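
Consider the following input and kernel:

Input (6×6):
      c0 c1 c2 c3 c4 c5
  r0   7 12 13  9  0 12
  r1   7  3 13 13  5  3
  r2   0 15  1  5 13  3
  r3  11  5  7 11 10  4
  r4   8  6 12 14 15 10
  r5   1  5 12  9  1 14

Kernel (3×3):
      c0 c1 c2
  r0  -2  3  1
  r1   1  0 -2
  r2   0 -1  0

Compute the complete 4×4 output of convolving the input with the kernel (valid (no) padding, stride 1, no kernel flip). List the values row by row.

Output[0,0]: The receptive field on the input at this output position is [7 12 13 / 7 3 13 / 0 15 1]. Elementwise product with the kernel and sum: 7·-2 + 12·3 + 13·1 + 7·1 + 13·-2 + 15·-1.
Output[0,1]: The receptive field on the input at this output position is [12 13 9 / 3 13 13 / 15 1 5]. Elementwise product with the kernel and sum: 12·-2 + 13·3 + 9·1 + 3·1 + 13·-2 + 1·-1.

1 0 -1 -12
1 44 -18 -19
37 -51 -1 20
-21 -12 2 5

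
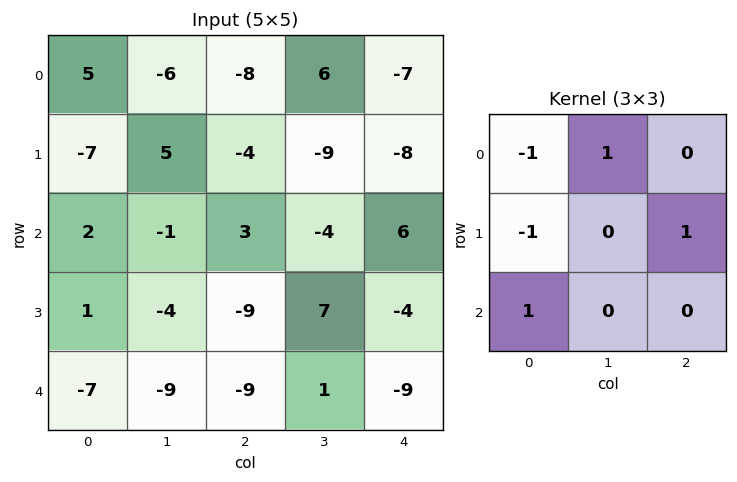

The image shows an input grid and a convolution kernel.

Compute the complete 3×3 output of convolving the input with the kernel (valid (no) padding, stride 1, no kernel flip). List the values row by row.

Output[0,0]: The receptive field on the input at this output position is [5 -6 -8 / -7 5 -4 / 2 -1 3]. Elementwise product with the kernel and sum: 5·-1 + -6·1 + -7·-1 + -4·1 + 2·1.

-6 -17 13
14 -16 -11
-20 6 -11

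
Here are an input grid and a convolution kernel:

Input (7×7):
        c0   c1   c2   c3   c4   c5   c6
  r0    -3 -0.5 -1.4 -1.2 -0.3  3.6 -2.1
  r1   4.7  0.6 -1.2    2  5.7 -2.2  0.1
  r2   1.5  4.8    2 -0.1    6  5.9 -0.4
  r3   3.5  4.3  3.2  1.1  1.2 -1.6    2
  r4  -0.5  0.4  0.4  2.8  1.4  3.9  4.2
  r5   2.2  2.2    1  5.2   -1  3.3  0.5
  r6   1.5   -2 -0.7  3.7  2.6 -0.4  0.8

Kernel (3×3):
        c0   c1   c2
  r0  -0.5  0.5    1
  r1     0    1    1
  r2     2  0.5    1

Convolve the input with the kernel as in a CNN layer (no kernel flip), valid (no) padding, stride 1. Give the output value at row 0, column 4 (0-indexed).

The receptive field on the input at this output position is [-0.3 3.6 -2.1 / 5.7 -2.2 0.1 / 6 5.9 -0.4]. Elementwise product with the kernel and sum: -0.3·-0.5 + 3.6·0.5 + -2.1·1 + -2.2·1 + 0.1·1 + 6·2 + 5.9·0.5 + -0.4·1.

12.3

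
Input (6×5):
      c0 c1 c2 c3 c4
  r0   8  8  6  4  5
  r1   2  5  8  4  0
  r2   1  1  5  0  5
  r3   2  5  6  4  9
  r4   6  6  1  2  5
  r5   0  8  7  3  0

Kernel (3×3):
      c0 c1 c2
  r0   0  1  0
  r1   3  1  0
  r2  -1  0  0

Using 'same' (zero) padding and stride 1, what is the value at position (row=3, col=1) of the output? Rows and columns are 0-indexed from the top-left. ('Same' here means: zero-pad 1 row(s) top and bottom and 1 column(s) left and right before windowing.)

6

The receptive field on the zero-padded input at this output position is [1 1 5 / 2 5 6 / 6 6 1]. Elementwise product with the kernel and sum: 1·1 + 2·3 + 5·1 + 6·-1.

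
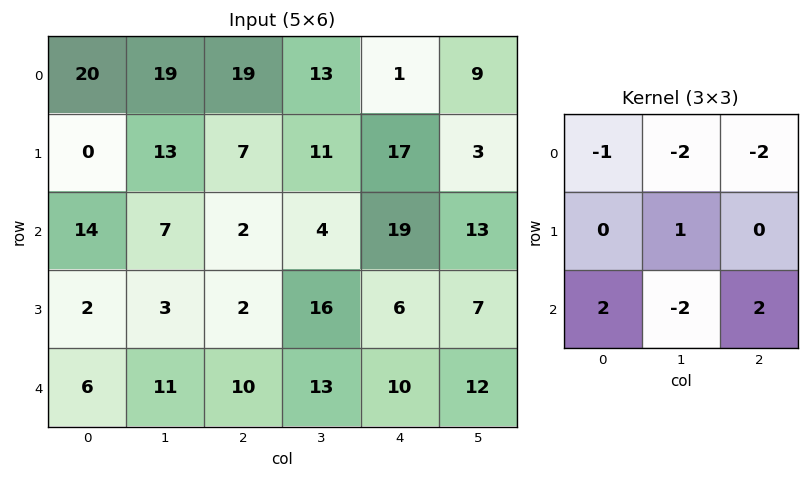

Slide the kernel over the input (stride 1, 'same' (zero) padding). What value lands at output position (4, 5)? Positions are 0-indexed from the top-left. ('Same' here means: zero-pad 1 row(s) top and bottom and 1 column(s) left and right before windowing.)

The receptive field on the zero-padded input at this output position is [6 7 0 / 10 12 0 / 0 0 0]. Elementwise product with the kernel and sum: 6·-1 + 7·-2 + 0·-2 + 12·1 + 0·2 + 0·-2 + 0·2.

-8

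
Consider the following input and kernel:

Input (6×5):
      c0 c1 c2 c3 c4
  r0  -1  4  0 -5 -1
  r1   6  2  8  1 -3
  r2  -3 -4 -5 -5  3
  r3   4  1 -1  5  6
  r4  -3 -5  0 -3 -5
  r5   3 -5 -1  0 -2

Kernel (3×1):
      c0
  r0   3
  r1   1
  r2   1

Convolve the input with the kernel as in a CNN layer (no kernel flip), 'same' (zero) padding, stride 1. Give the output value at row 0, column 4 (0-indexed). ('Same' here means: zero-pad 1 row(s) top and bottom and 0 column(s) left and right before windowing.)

-4

The receptive field on the zero-padded input at this output position is [0 / -1 / -3]. Elementwise product with the kernel and sum: 0·3 + -1·1 + -3·1.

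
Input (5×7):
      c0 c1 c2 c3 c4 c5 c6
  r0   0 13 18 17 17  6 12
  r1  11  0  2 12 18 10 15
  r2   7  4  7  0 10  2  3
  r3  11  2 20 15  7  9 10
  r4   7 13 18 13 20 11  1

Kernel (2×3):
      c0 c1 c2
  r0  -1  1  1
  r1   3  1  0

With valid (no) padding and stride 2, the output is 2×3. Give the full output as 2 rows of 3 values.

Output[0,0]: The receptive field on the input at this output position is [0 13 18 / 11 0 2]. Elementwise product with the kernel and sum: 0·-1 + 13·1 + 18·1 + 11·3 + 0·1.
Output[0,1]: The receptive field on the input at this output position is [18 17 17 / 2 12 18]. Elementwise product with the kernel and sum: 18·-1 + 17·1 + 17·1 + 2·3 + 12·1.

64 34 65
39 78 25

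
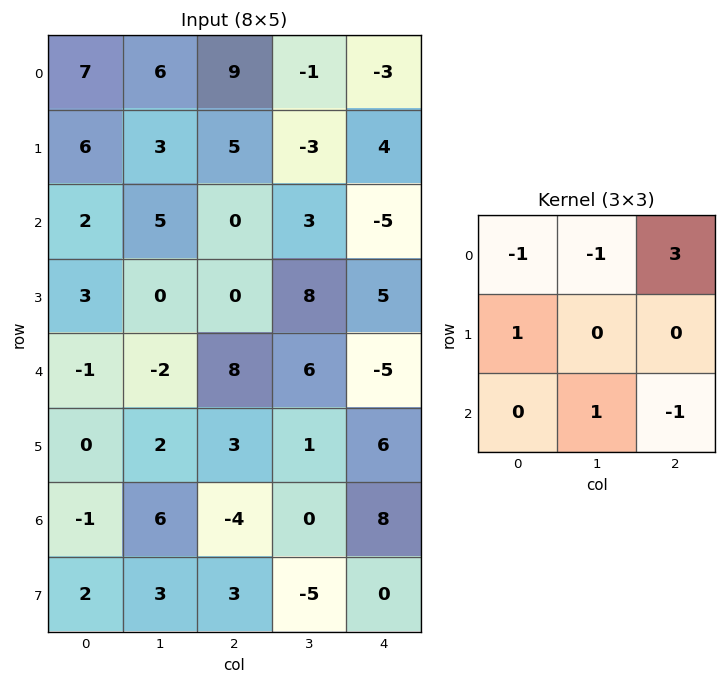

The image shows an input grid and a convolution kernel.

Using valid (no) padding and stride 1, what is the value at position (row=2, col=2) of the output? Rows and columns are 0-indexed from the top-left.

The receptive field on the input at this output position is [0 3 -5 / 0 8 5 / 8 6 -5]. Elementwise product with the kernel and sum: 0·-1 + 3·-1 + -5·3 + 0·1 + 6·1 + -5·-1.

-7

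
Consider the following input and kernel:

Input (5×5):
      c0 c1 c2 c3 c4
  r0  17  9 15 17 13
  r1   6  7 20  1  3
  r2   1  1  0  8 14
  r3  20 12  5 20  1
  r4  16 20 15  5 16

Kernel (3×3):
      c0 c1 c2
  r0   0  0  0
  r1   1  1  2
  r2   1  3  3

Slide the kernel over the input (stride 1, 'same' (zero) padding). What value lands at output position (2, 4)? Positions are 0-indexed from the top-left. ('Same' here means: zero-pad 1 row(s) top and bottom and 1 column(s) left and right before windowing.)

45

The receptive field on the zero-padded input at this output position is [1 3 0 / 8 14 0 / 20 1 0]. Elementwise product with the kernel and sum: 8·1 + 14·1 + 0·2 + 20·1 + 1·3 + 0·3.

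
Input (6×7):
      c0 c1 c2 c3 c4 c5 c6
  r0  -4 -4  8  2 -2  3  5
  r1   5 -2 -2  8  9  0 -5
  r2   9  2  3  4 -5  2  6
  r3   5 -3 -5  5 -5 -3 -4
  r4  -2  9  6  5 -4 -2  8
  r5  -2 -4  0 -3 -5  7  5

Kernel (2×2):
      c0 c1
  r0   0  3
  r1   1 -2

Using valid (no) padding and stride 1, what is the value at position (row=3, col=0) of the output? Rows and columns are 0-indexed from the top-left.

The receptive field on the input at this output position is [5 -3 / -2 9]. Elementwise product with the kernel and sum: -3·3 + -2·1 + 9·-2.

-29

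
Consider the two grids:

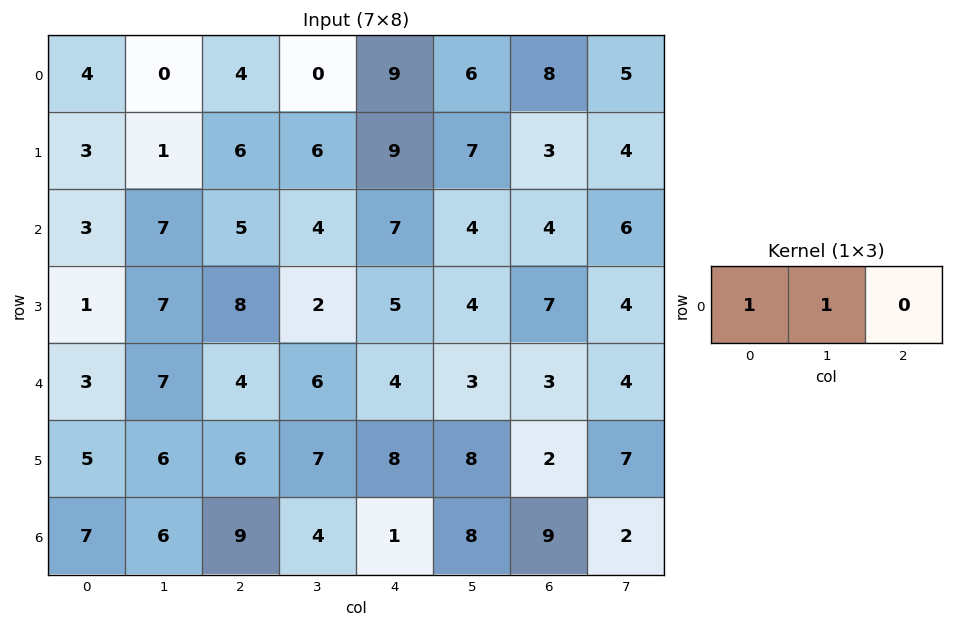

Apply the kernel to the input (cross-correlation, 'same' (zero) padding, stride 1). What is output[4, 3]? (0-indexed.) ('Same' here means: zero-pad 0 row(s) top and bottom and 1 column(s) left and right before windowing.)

The receptive field on the zero-padded input at this output position is [4 6 4]. Elementwise product with the kernel and sum: 4·1 + 6·1.

10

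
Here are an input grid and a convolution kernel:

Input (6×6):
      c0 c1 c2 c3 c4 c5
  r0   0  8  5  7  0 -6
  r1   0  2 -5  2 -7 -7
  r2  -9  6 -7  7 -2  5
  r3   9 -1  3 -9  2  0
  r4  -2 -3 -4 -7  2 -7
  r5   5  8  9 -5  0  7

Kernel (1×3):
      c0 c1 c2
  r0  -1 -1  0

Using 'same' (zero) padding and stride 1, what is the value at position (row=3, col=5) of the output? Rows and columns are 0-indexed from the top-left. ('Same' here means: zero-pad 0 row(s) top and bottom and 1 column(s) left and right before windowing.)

-2

The receptive field on the zero-padded input at this output position is [2 0 0]. Elementwise product with the kernel and sum: 2·-1 + 0·-1.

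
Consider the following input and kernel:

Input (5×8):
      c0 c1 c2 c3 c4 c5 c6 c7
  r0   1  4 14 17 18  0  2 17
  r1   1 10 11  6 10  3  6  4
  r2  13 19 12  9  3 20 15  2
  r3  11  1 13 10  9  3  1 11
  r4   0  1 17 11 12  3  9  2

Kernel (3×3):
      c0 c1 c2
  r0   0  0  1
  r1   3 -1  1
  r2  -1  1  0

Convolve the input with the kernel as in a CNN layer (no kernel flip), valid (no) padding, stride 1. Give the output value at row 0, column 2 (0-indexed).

52

The receptive field on the input at this output position is [14 17 18 / 11 6 10 / 12 9 3]. Elementwise product with the kernel and sum: 18·1 + 11·3 + 6·-1 + 10·1 + 12·-1 + 9·1.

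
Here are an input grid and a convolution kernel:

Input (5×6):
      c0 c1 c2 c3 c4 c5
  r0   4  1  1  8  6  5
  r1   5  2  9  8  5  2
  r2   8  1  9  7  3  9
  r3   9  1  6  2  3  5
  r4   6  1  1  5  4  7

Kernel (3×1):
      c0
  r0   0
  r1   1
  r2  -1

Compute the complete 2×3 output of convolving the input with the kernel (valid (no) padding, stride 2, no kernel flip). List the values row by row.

-3 0 2
3 5 -1

Output[0,0]: The receptive field on the input at this output position is [4 / 5 / 8]. Elementwise product with the kernel and sum: 5·1 + 8·-1.
Output[0,1]: The receptive field on the input at this output position is [1 / 9 / 9]. Elementwise product with the kernel and sum: 9·1 + 9·-1.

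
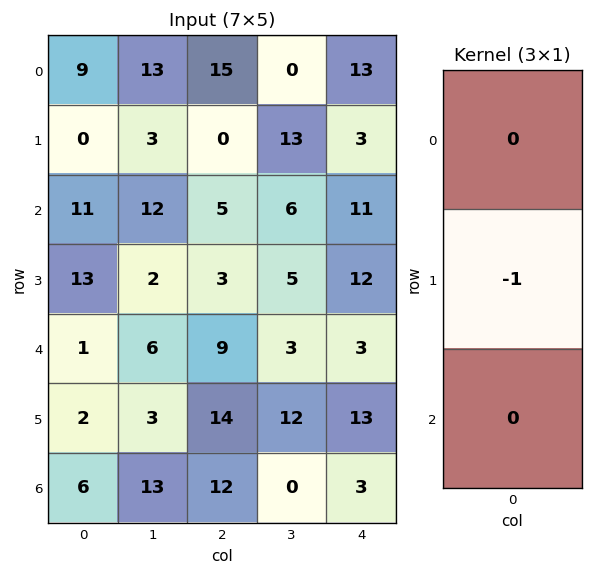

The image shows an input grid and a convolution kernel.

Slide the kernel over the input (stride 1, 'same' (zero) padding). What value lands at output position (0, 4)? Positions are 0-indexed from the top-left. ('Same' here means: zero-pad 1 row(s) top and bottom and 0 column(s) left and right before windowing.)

-13

The receptive field on the zero-padded input at this output position is [0 / 13 / 3]. Elementwise product with the kernel and sum: 13·-1.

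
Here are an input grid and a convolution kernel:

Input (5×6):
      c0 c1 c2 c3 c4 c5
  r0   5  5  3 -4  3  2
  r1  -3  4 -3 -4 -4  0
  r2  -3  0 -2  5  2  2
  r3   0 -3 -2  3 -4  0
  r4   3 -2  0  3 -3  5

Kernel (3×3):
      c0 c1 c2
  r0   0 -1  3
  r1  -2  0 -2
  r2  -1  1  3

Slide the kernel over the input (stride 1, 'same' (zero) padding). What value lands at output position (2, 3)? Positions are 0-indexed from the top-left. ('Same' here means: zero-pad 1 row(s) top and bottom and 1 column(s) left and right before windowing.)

The receptive field on the zero-padded input at this output position is [-3 -4 -4 / -2 5 2 / -2 3 -4]. Elementwise product with the kernel and sum: -4·-1 + -4·3 + -2·-2 + 2·-2 + -2·-1 + 3·1 + -4·3.

-15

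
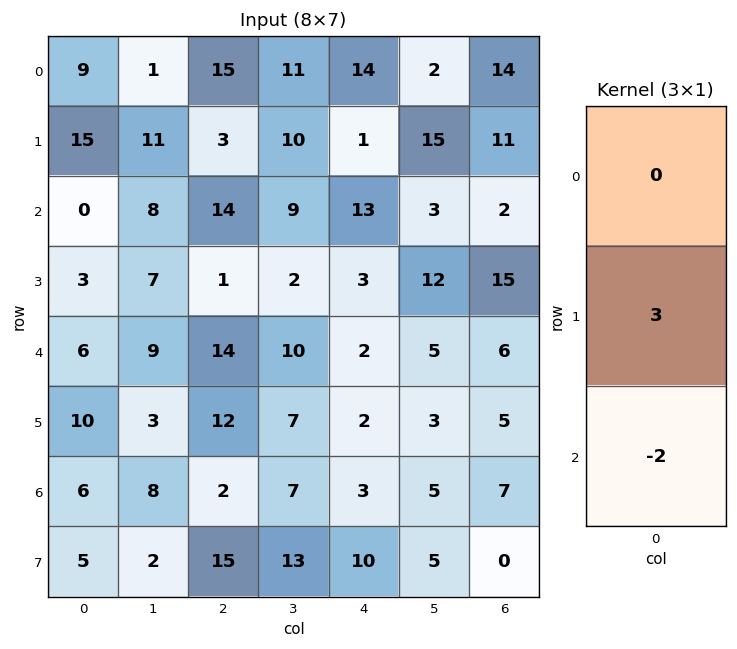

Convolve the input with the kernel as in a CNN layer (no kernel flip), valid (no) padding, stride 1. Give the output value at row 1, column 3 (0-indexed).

23

The receptive field on the input at this output position is [10 / 9 / 2]. Elementwise product with the kernel and sum: 9·3 + 2·-2.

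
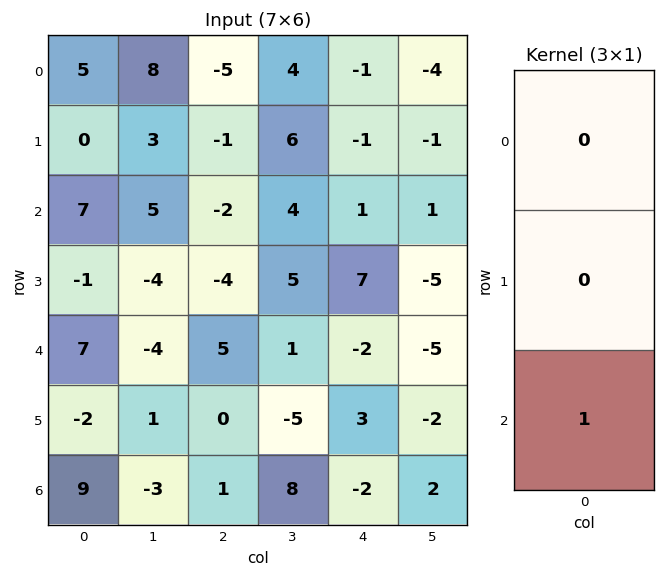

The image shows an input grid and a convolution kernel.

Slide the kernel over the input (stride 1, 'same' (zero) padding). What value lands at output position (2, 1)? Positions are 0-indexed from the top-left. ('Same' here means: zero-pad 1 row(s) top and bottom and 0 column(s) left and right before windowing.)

-4

The receptive field on the zero-padded input at this output position is [3 / 5 / -4]. Elementwise product with the kernel and sum: -4·1.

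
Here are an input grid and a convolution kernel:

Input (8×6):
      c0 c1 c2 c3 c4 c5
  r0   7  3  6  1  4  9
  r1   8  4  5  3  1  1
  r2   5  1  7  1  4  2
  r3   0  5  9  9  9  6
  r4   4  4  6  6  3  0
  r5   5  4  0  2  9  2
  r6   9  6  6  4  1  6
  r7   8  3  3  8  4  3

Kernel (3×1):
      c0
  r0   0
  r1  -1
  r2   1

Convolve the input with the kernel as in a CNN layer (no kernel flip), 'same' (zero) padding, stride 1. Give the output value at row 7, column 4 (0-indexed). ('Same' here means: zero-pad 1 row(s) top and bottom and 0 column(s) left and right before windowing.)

-4

The receptive field on the zero-padded input at this output position is [1 / 4 / 0]. Elementwise product with the kernel and sum: 4·-1 + 0·1.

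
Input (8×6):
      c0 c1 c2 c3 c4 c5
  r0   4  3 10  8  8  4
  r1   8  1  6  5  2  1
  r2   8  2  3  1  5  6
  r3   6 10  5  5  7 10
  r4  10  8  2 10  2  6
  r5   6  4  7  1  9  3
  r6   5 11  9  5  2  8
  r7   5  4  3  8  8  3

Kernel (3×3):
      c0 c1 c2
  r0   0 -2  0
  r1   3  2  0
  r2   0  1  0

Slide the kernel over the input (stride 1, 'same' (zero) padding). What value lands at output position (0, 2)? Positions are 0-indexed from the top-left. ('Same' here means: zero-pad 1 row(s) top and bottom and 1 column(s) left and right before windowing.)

The receptive field on the zero-padded input at this output position is [0 0 0 / 3 10 8 / 1 6 5]. Elementwise product with the kernel and sum: 0·-2 + 3·3 + 10·2 + 6·1.

35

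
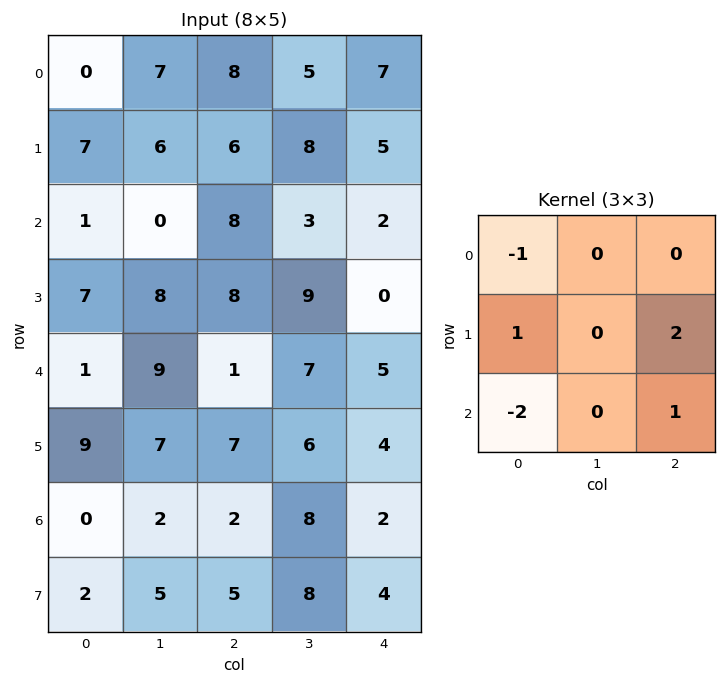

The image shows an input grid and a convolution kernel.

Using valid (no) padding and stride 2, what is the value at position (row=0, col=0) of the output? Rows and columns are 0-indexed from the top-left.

The receptive field on the input at this output position is [0 7 8 / 7 6 6 / 1 0 8]. Elementwise product with the kernel and sum: 0·-1 + 7·1 + 6·2 + 1·-2 + 8·1.

25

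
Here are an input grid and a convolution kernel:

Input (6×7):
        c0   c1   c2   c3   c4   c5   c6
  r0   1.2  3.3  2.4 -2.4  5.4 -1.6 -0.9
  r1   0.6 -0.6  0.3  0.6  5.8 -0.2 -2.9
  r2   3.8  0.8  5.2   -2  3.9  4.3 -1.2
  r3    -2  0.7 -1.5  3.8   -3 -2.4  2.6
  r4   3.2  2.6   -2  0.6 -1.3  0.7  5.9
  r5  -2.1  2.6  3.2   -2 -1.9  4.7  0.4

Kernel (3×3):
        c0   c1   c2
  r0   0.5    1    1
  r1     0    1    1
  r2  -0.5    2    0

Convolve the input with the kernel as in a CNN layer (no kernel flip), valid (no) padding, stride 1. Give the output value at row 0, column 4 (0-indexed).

3.75

The receptive field on the input at this output position is [5.4 -1.6 -0.9 / 5.8 -0.2 -2.9 / 3.9 4.3 -1.2]. Elementwise product with the kernel and sum: 5.4·0.5 + -1.6·1 + -0.9·1 + -0.2·1 + -2.9·1 + 3.9·-0.5 + 4.3·2.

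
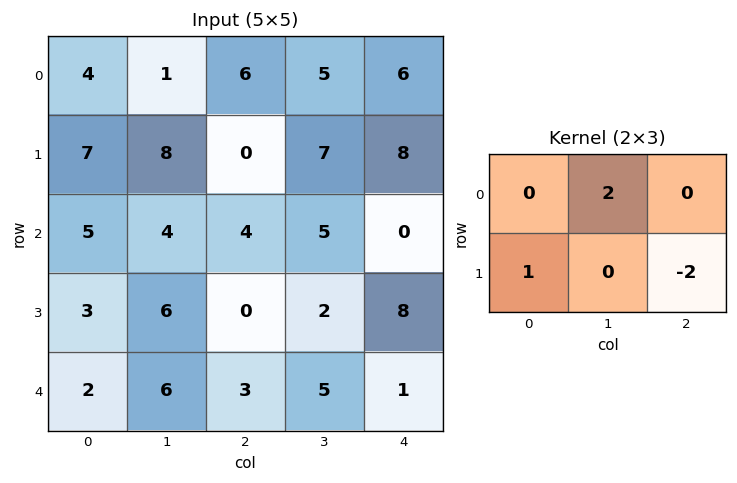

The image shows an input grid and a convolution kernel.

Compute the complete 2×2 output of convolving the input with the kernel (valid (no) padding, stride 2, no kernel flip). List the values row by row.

9 -6
11 -6

Output[0,0]: The receptive field on the input at this output position is [4 1 6 / 7 8 0]. Elementwise product with the kernel and sum: 1·2 + 7·1 + 0·-2.
Output[0,1]: The receptive field on the input at this output position is [6 5 6 / 0 7 8]. Elementwise product with the kernel and sum: 5·2 + 0·1 + 8·-2.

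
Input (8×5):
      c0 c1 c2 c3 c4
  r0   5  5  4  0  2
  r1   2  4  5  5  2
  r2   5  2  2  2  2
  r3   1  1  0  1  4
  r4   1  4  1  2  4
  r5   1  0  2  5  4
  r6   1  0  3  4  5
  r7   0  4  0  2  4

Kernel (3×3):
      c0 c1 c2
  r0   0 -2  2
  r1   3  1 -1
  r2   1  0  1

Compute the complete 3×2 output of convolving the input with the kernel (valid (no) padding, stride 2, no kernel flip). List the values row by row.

Output[0,0]: The receptive field on the input at this output position is [5 5 4 / 2 4 5 / 5 2 2]. Elementwise product with the kernel and sum: 5·-2 + 4·2 + 2·3 + 4·1 + 5·-1 + 5·1 + 2·1.
Output[0,1]: The receptive field on the input at this output position is [4 0 2 / 5 5 2 / 2 2 2]. Elementwise product with the kernel and sum: 0·-2 + 2·2 + 5·3 + 5·1 + 2·-1 + 2·1 + 2·1.

10 26
6 2
-1 19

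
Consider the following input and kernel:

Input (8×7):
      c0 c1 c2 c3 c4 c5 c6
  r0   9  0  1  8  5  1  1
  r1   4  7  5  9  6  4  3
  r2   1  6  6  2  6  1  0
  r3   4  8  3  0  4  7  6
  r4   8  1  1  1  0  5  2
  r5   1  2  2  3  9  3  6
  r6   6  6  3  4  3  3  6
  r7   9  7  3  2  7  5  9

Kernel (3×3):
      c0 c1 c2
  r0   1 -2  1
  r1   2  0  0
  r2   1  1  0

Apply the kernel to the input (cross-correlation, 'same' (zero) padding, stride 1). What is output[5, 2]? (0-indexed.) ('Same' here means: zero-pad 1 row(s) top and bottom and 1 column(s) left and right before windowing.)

13

The receptive field on the zero-padded input at this output position is [1 1 1 / 2 2 3 / 6 3 4]. Elementwise product with the kernel and sum: 1·1 + 1·-2 + 1·1 + 2·2 + 6·1 + 3·1.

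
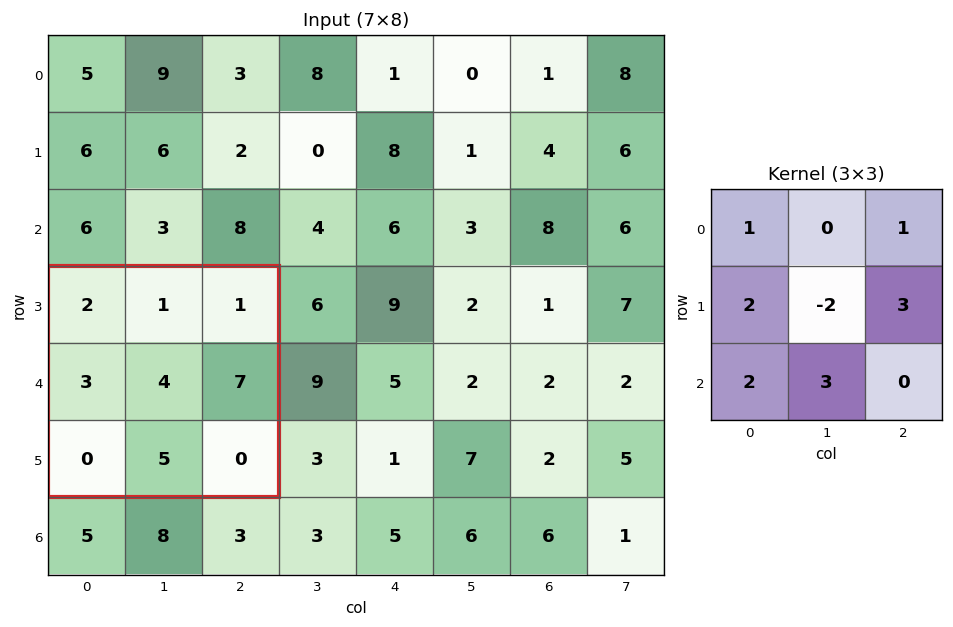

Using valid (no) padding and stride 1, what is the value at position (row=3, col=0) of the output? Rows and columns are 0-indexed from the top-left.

The receptive field on the input at this output position is [2 1 1 / 3 4 7 / 0 5 0]. Elementwise product with the kernel and sum: 2·1 + 1·1 + 3·2 + 4·-2 + 7·3 + 0·2 + 5·3.

37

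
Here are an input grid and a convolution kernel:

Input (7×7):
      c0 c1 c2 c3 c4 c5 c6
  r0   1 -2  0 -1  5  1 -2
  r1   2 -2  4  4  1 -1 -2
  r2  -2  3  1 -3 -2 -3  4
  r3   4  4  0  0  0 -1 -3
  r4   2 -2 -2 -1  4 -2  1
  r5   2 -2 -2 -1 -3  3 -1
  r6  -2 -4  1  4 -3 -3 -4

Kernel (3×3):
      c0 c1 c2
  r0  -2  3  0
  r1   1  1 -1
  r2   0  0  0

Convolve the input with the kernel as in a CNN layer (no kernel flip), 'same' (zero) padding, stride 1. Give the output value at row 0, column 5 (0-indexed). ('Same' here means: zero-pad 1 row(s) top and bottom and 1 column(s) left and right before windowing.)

8

The receptive field on the zero-padded input at this output position is [0 0 0 / 5 1 -2 / 1 -1 -2]. Elementwise product with the kernel and sum: 0·-2 + 0·3 + 5·1 + 1·1 + -2·-1.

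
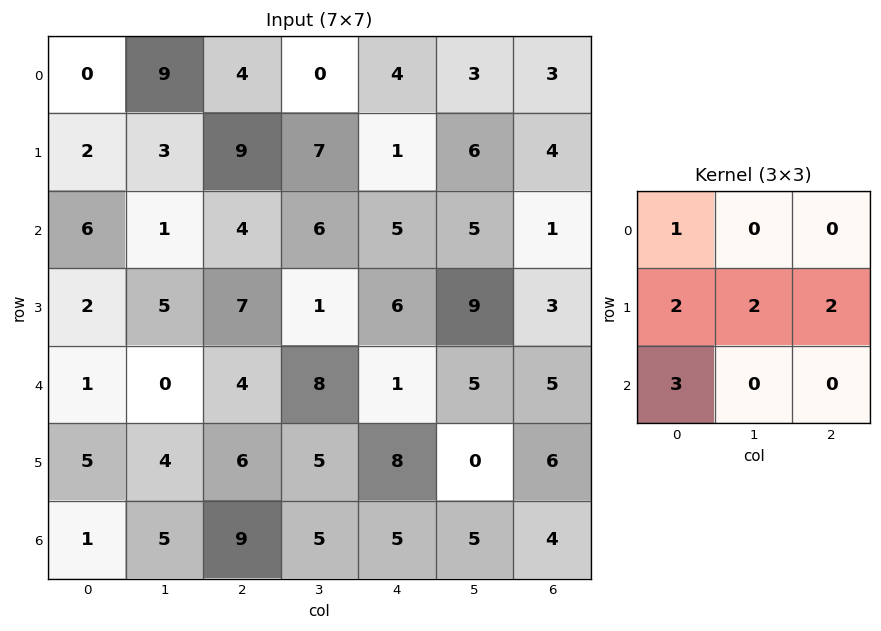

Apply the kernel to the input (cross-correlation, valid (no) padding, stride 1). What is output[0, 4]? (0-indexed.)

The receptive field on the input at this output position is [4 3 3 / 1 6 4 / 5 5 1]. Elementwise product with the kernel and sum: 4·1 + 1·2 + 6·2 + 4·2 + 5·3.

41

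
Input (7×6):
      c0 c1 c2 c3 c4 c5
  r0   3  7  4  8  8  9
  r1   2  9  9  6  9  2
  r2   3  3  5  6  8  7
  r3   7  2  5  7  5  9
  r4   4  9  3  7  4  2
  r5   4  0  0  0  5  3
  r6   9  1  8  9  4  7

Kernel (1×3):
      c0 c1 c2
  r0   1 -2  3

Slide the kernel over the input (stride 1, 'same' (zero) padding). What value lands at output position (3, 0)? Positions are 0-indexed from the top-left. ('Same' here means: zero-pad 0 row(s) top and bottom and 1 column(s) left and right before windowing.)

The receptive field on the zero-padded input at this output position is [0 7 2]. Elementwise product with the kernel and sum: 0·1 + 7·-2 + 2·3.

-8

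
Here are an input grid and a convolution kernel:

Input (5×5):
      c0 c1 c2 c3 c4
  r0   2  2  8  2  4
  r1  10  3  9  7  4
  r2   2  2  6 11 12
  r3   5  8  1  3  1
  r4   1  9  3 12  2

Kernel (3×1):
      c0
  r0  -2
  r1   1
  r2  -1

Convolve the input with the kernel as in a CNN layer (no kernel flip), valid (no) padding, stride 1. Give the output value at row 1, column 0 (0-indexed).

-23

The receptive field on the input at this output position is [10 / 2 / 5]. Elementwise product with the kernel and sum: 10·-2 + 2·1 + 5·-1.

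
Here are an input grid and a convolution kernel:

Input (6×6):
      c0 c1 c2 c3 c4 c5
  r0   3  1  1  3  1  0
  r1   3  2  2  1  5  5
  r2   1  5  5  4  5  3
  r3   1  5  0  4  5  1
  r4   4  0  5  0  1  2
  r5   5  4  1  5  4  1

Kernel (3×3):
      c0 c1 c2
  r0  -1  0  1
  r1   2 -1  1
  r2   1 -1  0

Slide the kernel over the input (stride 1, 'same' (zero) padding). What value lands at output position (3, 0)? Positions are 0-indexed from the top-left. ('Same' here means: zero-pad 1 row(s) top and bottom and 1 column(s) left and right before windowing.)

5

The receptive field on the zero-padded input at this output position is [0 1 5 / 0 1 5 / 0 4 0]. Elementwise product with the kernel and sum: 0·-1 + 5·1 + 0·2 + 1·-1 + 5·1 + 0·1 + 4·-1.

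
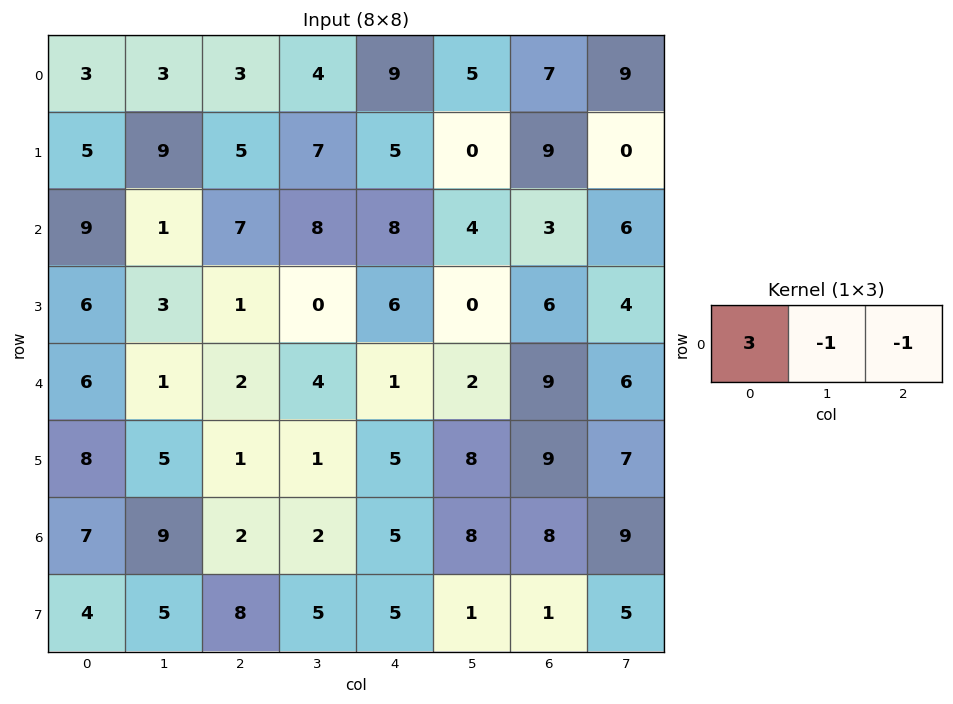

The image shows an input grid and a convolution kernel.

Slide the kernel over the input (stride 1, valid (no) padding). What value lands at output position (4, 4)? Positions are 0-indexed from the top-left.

The receptive field on the input at this output position is [1 2 9]. Elementwise product with the kernel and sum: 1·3 + 2·-1 + 9·-1.

-8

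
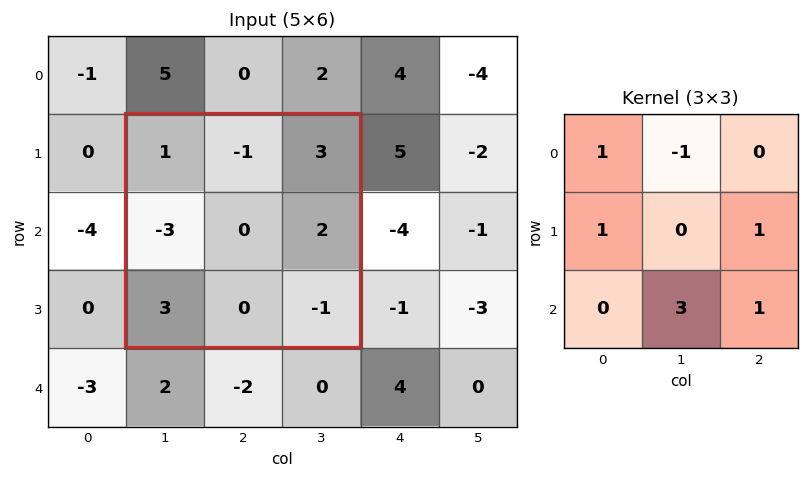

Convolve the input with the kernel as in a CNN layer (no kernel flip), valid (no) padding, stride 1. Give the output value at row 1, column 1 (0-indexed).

0

The receptive field on the input at this output position is [1 -1 3 / -3 0 2 / 3 0 -1]. Elementwise product with the kernel and sum: 1·1 + -1·-1 + -3·1 + 2·1 + 0·3 + -1·1.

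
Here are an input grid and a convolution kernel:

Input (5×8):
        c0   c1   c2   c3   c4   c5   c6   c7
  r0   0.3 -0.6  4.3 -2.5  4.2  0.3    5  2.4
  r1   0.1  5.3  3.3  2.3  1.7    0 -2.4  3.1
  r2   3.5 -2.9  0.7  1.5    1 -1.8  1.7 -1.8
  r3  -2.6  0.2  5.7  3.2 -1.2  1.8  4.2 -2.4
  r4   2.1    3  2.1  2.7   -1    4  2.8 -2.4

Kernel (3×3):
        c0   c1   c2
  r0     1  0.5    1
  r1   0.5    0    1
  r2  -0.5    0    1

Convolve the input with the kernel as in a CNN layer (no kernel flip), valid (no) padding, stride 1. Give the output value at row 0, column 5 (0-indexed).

7.4

The receptive field on the input at this output position is [0.3 5 2.4 / 0 -2.4 3.1 / -1.8 1.7 -1.8]. Elementwise product with the kernel and sum: 0.3·1 + 5·0.5 + 2.4·1 + 0·0.5 + 3.1·1 + -1.8·-0.5 + -1.8·1.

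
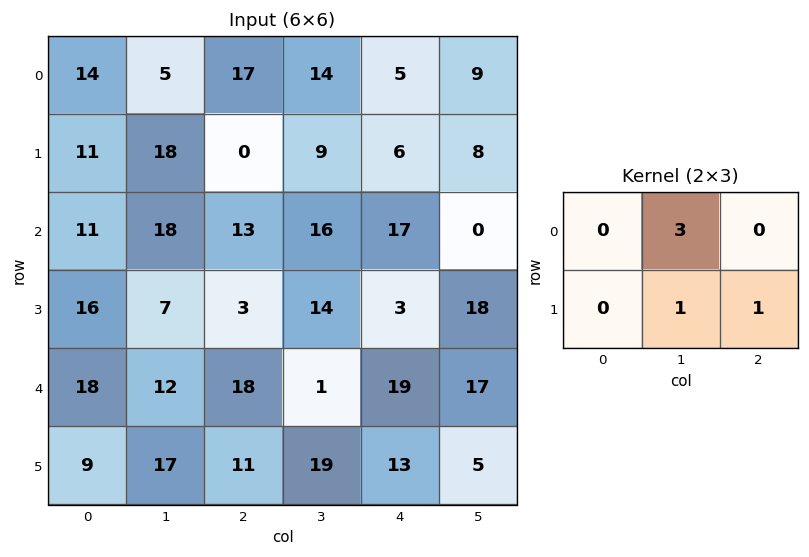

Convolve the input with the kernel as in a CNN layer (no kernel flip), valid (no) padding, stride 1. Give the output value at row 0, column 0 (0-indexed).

The receptive field on the input at this output position is [14 5 17 / 11 18 0]. Elementwise product with the kernel and sum: 5·3 + 18·1 + 0·1.

33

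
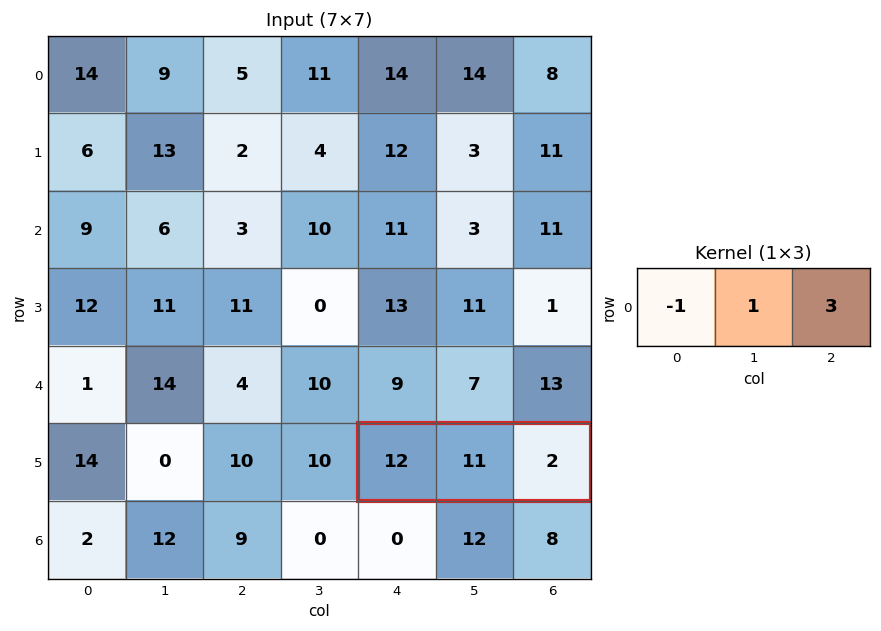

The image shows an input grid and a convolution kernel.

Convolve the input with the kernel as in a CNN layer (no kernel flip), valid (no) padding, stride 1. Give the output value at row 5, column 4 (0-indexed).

5

The receptive field on the input at this output position is [12 11 2]. Elementwise product with the kernel and sum: 12·-1 + 11·1 + 2·3.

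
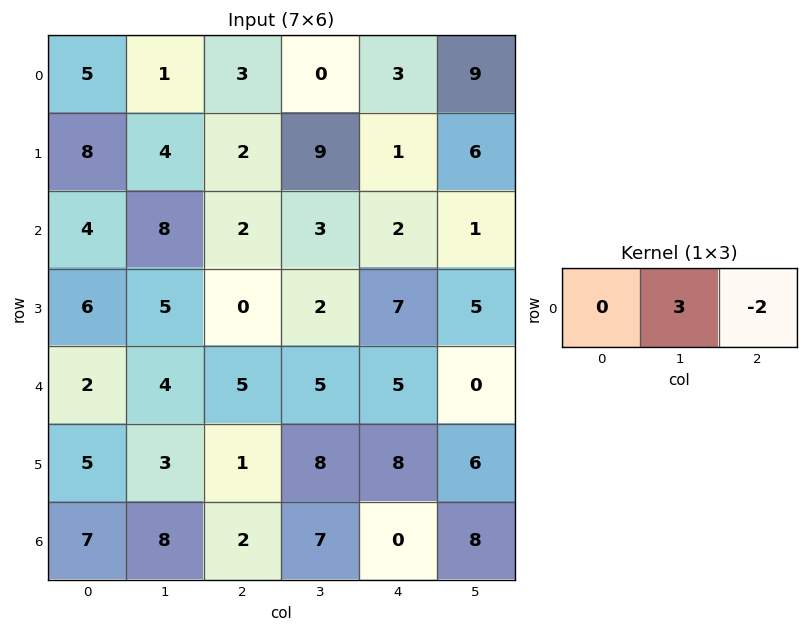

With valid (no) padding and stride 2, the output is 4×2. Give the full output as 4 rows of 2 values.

-3 -6
20 5
2 5
20 21

Output[0,0]: The receptive field on the input at this output position is [5 1 3]. Elementwise product with the kernel and sum: 1·3 + 3·-2.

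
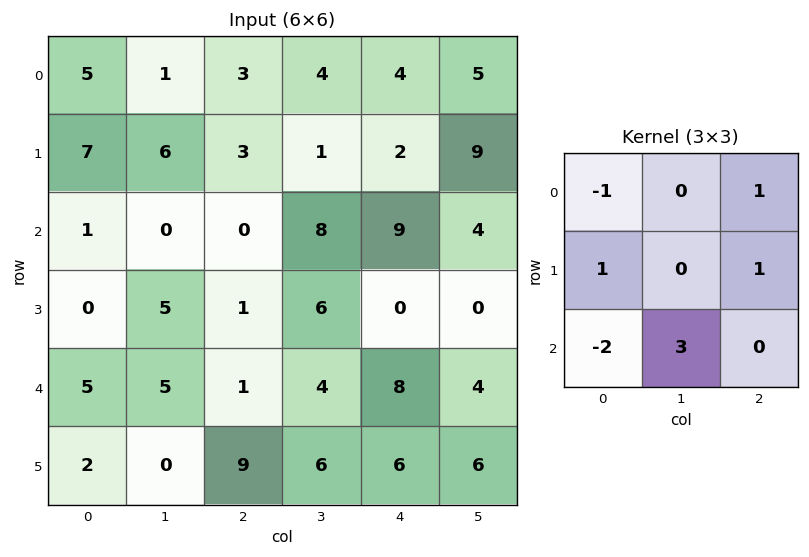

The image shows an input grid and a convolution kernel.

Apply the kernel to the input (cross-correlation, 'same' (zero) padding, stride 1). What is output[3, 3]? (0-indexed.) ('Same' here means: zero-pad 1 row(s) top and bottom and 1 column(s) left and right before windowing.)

20

The receptive field on the zero-padded input at this output position is [0 8 9 / 1 6 0 / 1 4 8]. Elementwise product with the kernel and sum: 0·-1 + 9·1 + 1·1 + 0·1 + 1·-2 + 4·3.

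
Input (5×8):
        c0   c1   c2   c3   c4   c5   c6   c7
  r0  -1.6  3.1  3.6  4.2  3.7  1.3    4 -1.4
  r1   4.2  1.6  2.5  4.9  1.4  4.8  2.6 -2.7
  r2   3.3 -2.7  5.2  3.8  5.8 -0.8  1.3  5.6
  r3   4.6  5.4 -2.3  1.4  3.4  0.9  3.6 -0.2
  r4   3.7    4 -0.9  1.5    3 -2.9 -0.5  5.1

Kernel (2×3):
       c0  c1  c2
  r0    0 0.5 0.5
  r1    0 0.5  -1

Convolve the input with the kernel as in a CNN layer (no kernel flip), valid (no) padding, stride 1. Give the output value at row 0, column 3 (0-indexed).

-1.6

The receptive field on the input at this output position is [4.2 3.7 1.3 / 4.9 1.4 4.8]. Elementwise product with the kernel and sum: 3.7·0.5 + 1.3·0.5 + 1.4·0.5 + 4.8·-1.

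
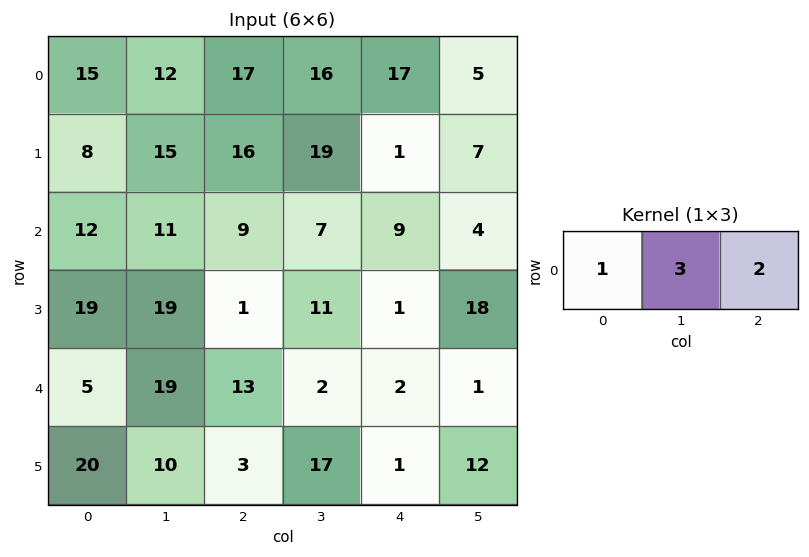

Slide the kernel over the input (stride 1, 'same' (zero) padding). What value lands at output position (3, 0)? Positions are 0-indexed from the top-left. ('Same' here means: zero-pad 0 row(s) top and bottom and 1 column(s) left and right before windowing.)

95

The receptive field on the zero-padded input at this output position is [0 19 19]. Elementwise product with the kernel and sum: 0·1 + 19·3 + 19·2.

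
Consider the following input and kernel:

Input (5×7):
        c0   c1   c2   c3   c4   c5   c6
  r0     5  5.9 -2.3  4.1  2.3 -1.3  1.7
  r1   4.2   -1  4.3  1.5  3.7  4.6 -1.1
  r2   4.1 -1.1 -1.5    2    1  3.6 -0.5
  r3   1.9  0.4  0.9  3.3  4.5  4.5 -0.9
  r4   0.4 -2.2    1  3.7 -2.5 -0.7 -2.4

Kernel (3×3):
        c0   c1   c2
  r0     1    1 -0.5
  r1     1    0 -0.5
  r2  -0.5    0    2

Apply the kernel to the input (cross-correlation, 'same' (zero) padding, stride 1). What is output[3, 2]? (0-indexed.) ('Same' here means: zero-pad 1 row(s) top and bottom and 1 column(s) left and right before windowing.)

The receptive field on the zero-padded input at this output position is [-1.1 -1.5 2 / 0.4 0.9 3.3 / -2.2 1 3.7]. Elementwise product with the kernel and sum: -1.1·1 + -1.5·1 + 2·-0.5 + 0.4·1 + 3.3·-0.5 + -2.2·-0.5 + 3.7·2.

3.65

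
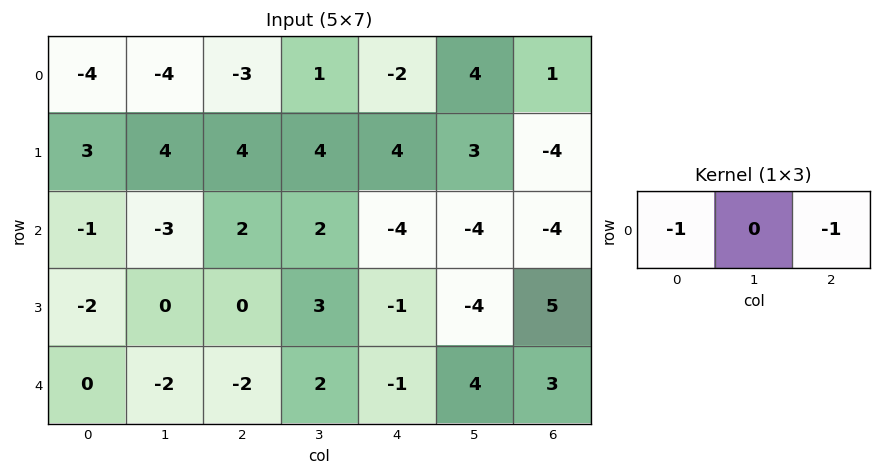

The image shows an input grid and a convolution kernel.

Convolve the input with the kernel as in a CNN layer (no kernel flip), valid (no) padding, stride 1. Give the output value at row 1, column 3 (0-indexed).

The receptive field on the input at this output position is [4 4 3]. Elementwise product with the kernel and sum: 4·-1 + 3·-1.

-7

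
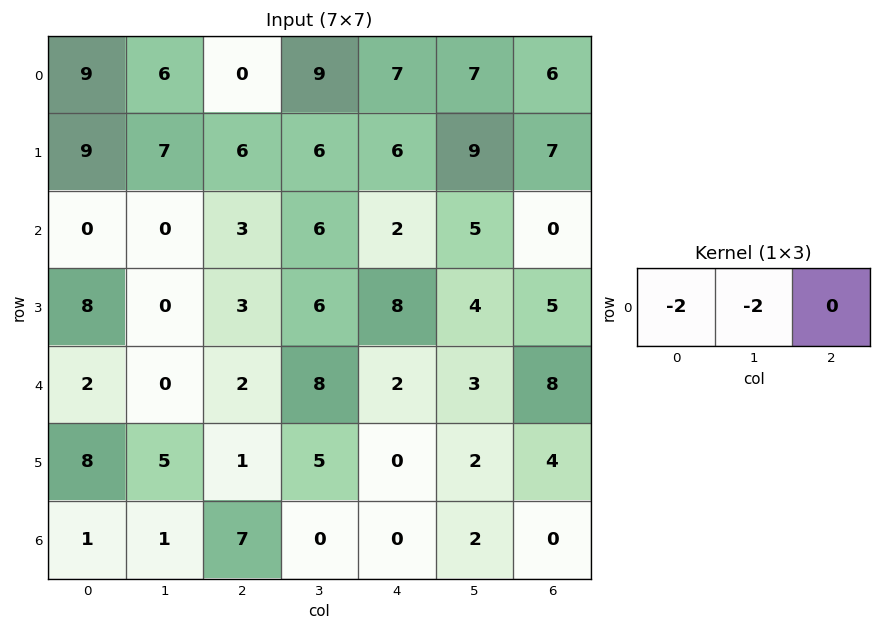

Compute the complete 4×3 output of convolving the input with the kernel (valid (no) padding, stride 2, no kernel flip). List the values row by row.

Output[0,0]: The receptive field on the input at this output position is [9 6 0]. Elementwise product with the kernel and sum: 9·-2 + 6·-2.

-30 -18 -28
0 -18 -14
-4 -20 -10
-4 -14 -4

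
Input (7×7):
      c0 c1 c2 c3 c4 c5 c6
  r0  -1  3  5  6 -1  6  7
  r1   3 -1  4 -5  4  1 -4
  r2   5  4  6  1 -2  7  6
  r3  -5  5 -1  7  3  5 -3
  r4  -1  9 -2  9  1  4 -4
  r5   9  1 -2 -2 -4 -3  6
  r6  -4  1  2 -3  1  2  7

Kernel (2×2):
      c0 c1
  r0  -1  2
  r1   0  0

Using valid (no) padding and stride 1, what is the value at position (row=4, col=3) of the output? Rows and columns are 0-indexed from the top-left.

The receptive field on the input at this output position is [9 1 / -2 -4]. Elementwise product with the kernel and sum: 9·-1 + 1·2.

-7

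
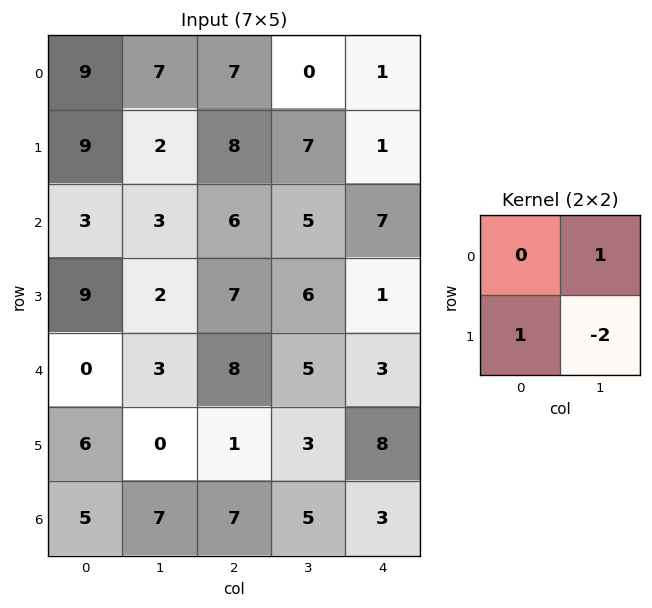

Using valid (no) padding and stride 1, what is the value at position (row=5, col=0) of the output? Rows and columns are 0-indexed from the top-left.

-9

The receptive field on the input at this output position is [6 0 / 5 7]. Elementwise product with the kernel and sum: 0·1 + 5·1 + 7·-2.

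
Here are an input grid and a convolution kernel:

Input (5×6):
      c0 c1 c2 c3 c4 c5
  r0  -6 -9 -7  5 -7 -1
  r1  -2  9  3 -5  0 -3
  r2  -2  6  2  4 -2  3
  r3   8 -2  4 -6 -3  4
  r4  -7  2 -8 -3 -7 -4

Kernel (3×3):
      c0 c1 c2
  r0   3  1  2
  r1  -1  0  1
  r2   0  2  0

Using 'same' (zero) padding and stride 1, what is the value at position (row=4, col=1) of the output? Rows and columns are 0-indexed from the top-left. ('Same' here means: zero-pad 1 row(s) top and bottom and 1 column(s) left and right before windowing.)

29

The receptive field on the zero-padded input at this output position is [8 -2 4 / -7 2 -8 / 0 0 0]. Elementwise product with the kernel and sum: 8·3 + -2·1 + 4·2 + -7·-1 + -8·1 + 0·2.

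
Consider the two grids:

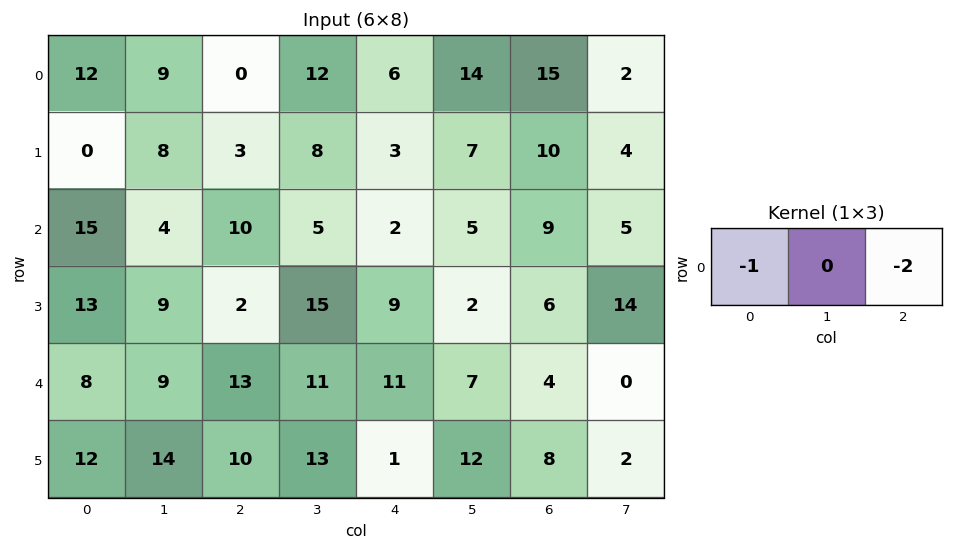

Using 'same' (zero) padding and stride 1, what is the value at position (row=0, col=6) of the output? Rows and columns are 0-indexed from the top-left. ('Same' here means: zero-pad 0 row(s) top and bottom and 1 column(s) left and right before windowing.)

-18

The receptive field on the zero-padded input at this output position is [14 15 2]. Elementwise product with the kernel and sum: 14·-1 + 2·-2.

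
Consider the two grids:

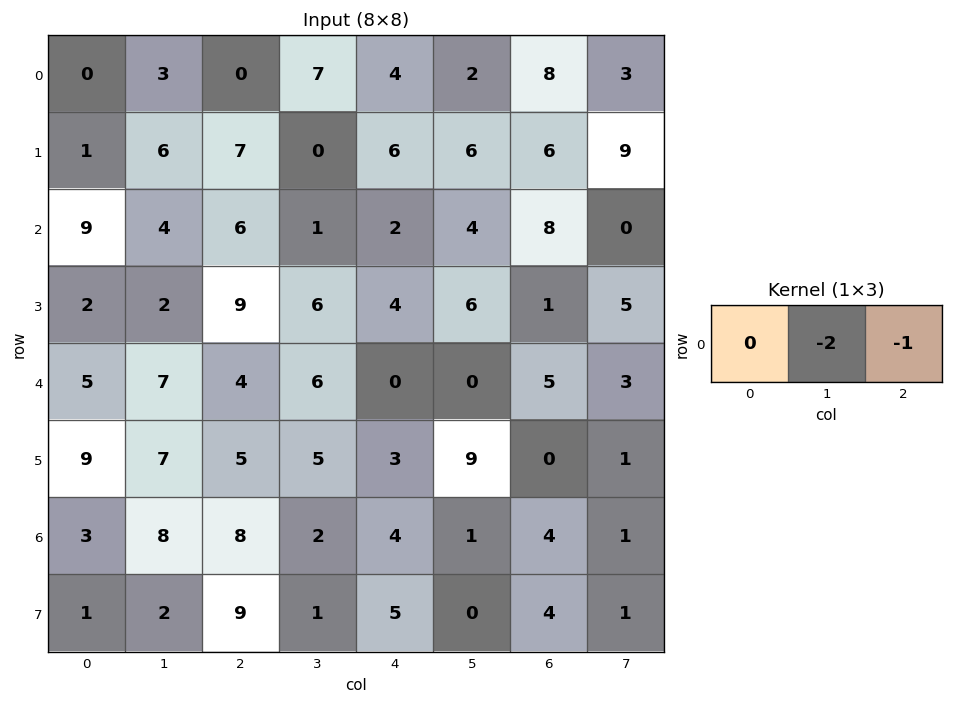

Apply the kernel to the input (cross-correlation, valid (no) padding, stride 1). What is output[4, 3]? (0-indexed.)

0

The receptive field on the input at this output position is [6 0 0]. Elementwise product with the kernel and sum: 0·-2 + 0·-1.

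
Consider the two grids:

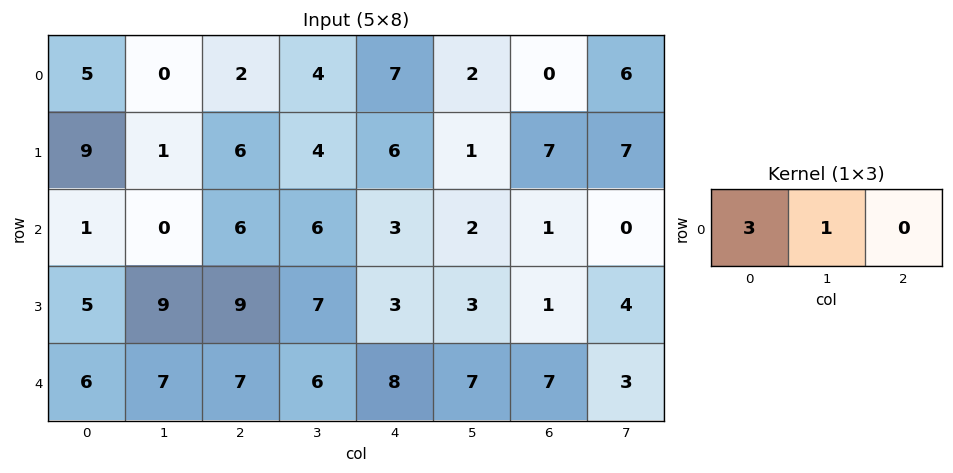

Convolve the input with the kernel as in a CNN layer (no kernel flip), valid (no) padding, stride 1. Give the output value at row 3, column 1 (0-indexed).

36

The receptive field on the input at this output position is [9 9 7]. Elementwise product with the kernel and sum: 9·3 + 9·1.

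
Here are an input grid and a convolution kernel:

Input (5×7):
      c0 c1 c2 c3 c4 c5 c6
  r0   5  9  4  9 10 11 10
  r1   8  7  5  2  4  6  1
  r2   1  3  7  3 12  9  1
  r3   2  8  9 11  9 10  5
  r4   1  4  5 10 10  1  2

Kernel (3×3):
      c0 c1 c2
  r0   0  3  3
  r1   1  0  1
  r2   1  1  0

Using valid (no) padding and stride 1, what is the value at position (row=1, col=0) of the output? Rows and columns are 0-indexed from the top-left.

The receptive field on the input at this output position is [8 7 5 / 1 3 7 / 2 8 9]. Elementwise product with the kernel and sum: 7·3 + 5·3 + 1·1 + 7·1 + 2·1 + 8·1.

54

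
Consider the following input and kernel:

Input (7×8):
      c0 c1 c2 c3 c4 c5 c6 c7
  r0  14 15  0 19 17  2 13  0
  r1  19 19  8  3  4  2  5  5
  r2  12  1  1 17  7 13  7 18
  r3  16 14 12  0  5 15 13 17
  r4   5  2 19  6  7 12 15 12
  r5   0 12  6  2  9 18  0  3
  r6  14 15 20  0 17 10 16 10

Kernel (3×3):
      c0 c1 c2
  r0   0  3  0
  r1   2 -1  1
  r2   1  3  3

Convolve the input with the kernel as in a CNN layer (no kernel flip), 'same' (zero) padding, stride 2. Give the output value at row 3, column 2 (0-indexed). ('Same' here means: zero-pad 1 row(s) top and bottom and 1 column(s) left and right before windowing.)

20

The receptive field on the zero-padded input at this output position is [2 9 18 / 0 17 10 / 0 0 0]. Elementwise product with the kernel and sum: 9·3 + 0·2 + 17·-1 + 10·1 + 0·1 + 0·3 + 0·3.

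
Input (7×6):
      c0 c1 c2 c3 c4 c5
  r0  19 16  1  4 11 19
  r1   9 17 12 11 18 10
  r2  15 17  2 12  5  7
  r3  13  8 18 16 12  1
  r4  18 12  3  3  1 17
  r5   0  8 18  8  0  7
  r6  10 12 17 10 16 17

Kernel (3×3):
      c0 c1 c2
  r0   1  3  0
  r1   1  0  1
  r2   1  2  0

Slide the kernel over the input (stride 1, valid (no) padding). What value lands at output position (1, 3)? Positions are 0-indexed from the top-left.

124

The receptive field on the input at this output position is [11 18 10 / 12 5 7 / 16 12 1]. Elementwise product with the kernel and sum: 11·1 + 18·3 + 12·1 + 7·1 + 16·1 + 12·2.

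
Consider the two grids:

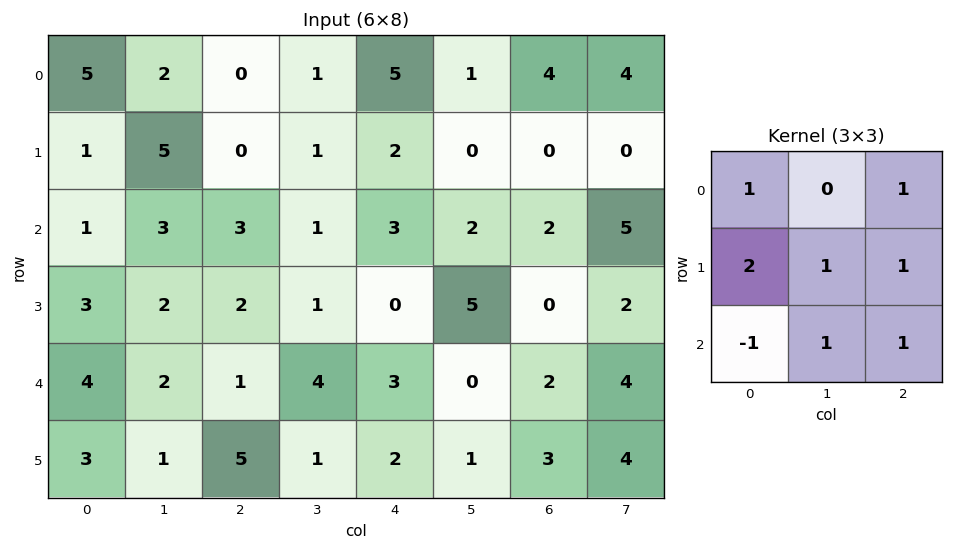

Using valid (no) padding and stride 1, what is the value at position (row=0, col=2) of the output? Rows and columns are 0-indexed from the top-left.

9

The receptive field on the input at this output position is [0 1 5 / 0 1 2 / 3 1 3]. Elementwise product with the kernel and sum: 0·1 + 5·1 + 0·2 + 1·1 + 2·1 + 3·-1 + 1·1 + 3·1.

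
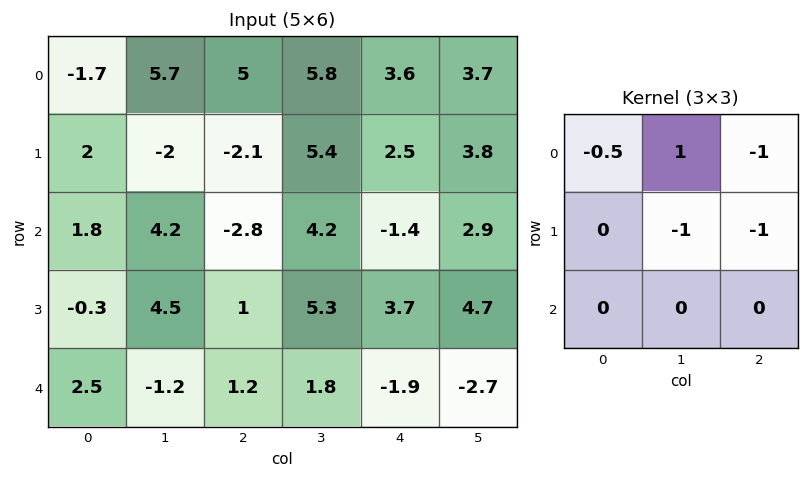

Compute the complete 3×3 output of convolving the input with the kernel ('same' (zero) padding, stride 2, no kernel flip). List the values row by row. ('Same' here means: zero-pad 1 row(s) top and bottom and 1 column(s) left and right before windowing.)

Output[0,0]: The receptive field on the zero-padded input at this output position is [0 0 0 / 0 -1.7 5.7 / 0 2 -2]. Elementwise product with the kernel and sum: 0·-0.5 + 0·1 + 0·-1 + -1.7·-1 + 5.7·-1.
Output[0,1]: The receptive field on the zero-padded input at this output position is [0 0 0 / 5.7 5 5.8 / -2 -2.1 5.4]. Elementwise product with the kernel and sum: 0·-0.5 + 0·1 + 0·-1 + 5·-1 + 5.8·-1.

-4 -10.8 -7.3
-2 -7.9 -5.5
-6.1 -9.55 0.95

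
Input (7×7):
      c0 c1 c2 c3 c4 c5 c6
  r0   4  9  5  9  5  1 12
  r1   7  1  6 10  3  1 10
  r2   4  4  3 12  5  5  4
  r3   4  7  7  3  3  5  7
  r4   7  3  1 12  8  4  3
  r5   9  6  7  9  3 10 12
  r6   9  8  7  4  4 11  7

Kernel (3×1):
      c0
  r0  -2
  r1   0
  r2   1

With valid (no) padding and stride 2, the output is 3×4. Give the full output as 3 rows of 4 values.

Output[0,0]: The receptive field on the input at this output position is [4 / 7 / 4]. Elementwise product with the kernel and sum: 4·-2 + 4·1.

-4 -7 -5 -20
-1 -5 -2 -5
-5 5 -12 1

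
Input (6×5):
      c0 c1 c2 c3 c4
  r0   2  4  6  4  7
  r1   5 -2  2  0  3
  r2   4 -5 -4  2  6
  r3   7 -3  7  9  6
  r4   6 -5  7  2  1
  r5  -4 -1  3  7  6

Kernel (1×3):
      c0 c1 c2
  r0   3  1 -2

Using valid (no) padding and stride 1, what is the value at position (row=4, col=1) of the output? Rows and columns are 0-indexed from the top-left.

The receptive field on the input at this output position is [-5 7 2]. Elementwise product with the kernel and sum: -5·3 + 7·1 + 2·-2.

-12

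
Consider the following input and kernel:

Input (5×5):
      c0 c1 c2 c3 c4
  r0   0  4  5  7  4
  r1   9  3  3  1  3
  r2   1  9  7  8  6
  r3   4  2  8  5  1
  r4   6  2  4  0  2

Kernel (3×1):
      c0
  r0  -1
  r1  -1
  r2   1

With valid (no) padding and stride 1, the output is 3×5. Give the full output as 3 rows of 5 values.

-8 2 -1 0 -1
-6 -10 -2 -4 -8
1 -9 -11 -13 -5

Output[0,0]: The receptive field on the input at this output position is [0 / 9 / 1]. Elementwise product with the kernel and sum: 0·-1 + 9·-1 + 1·1.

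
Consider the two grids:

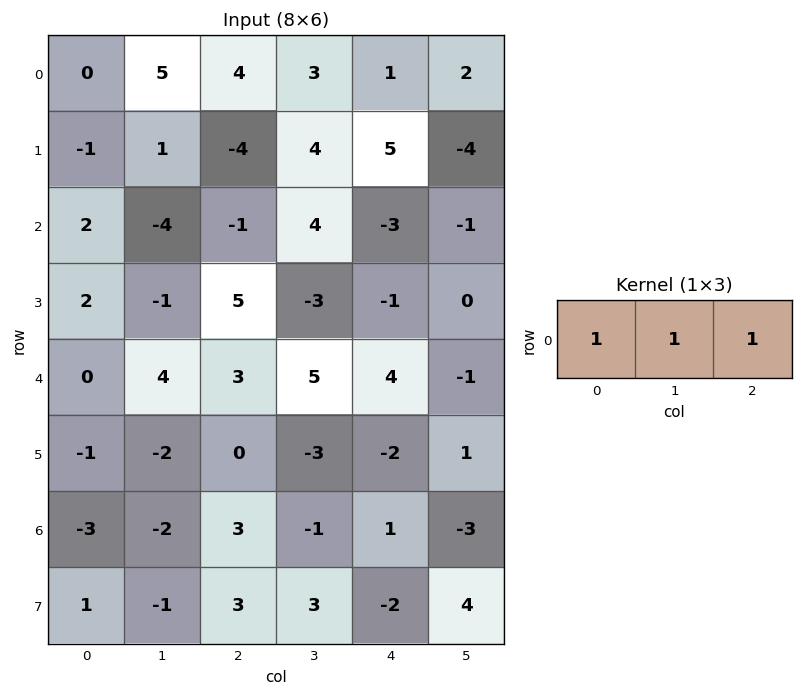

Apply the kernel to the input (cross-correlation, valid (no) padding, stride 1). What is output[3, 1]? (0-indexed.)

1

The receptive field on the input at this output position is [-1 5 -3]. Elementwise product with the kernel and sum: -1·1 + 5·1 + -3·1.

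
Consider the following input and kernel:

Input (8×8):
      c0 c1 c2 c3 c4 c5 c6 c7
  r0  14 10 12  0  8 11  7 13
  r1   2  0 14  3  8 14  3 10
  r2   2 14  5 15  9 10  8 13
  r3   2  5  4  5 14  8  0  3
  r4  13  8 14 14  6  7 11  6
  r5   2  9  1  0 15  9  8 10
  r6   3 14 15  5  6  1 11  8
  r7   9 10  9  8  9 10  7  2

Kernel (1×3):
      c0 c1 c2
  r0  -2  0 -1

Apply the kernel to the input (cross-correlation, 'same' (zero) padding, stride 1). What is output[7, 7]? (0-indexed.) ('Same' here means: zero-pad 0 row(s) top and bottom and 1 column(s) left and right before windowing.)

-14

The receptive field on the zero-padded input at this output position is [7 2 0]. Elementwise product with the kernel and sum: 7·-2 + 0·-1.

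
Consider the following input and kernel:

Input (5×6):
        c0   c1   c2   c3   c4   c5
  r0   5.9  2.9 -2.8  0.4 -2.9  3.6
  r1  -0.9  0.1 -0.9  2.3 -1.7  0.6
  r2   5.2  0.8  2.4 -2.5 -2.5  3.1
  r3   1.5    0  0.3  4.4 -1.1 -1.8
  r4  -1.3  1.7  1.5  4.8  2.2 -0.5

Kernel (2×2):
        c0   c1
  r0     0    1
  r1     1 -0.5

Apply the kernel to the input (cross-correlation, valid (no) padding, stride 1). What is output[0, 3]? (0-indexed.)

The receptive field on the input at this output position is [0.4 -2.9 / 2.3 -1.7]. Elementwise product with the kernel and sum: -2.9·1 + 2.3·1 + -1.7·-0.5.

0.25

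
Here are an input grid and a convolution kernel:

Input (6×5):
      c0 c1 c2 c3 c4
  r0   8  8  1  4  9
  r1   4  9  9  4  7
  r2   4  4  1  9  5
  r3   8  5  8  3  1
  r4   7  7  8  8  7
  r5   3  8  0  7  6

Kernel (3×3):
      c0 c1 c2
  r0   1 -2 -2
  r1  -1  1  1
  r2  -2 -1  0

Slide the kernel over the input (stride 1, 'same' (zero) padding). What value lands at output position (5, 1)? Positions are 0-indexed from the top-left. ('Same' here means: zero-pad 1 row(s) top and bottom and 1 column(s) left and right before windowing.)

-18

The receptive field on the zero-padded input at this output position is [7 7 8 / 3 8 0 / 0 0 0]. Elementwise product with the kernel and sum: 7·1 + 7·-2 + 8·-2 + 3·-1 + 8·1 + 0·1 + 0·-2 + 0·-1.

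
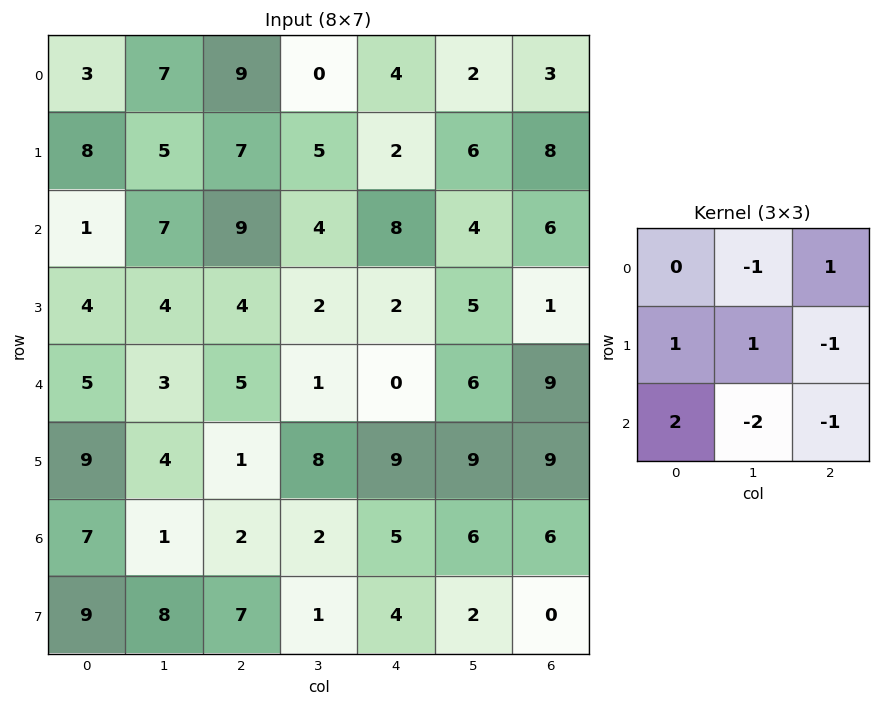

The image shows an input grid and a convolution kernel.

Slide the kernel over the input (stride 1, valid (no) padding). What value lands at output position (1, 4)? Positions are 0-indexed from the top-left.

The receptive field on the input at this output position is [2 6 8 / 8 4 6 / 2 5 1]. Elementwise product with the kernel and sum: 6·-1 + 8·1 + 8·1 + 4·1 + 6·-1 + 2·2 + 5·-2 + 1·-1.

1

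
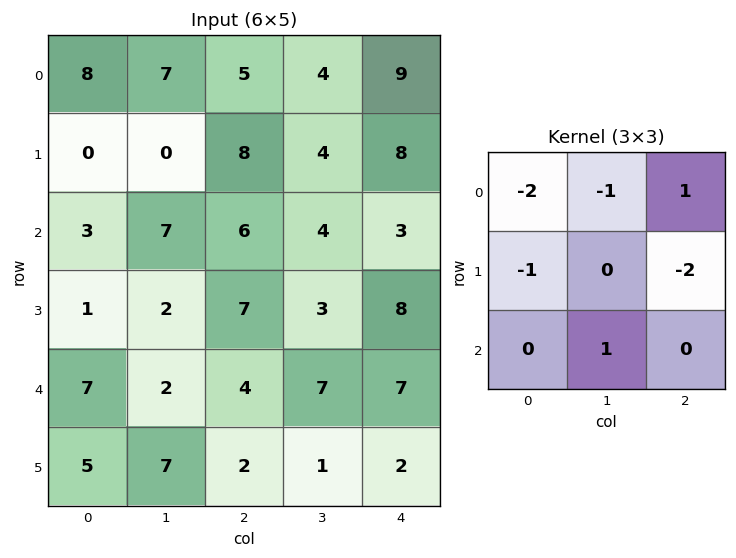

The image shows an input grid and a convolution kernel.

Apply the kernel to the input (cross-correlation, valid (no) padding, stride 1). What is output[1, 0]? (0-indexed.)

-5

The receptive field on the input at this output position is [0 0 8 / 3 7 6 / 1 2 7]. Elementwise product with the kernel and sum: 0·-2 + 0·-1 + 8·1 + 3·-1 + 6·-2 + 2·1.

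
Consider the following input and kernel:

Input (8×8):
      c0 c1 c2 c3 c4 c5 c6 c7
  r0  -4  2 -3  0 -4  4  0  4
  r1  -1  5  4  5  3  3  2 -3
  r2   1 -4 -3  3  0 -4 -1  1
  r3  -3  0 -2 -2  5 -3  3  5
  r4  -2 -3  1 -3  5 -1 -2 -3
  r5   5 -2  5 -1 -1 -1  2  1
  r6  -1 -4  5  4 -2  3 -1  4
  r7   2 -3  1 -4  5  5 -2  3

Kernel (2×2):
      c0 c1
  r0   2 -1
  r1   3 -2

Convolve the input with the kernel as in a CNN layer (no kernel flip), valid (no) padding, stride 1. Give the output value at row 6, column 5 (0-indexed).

The receptive field on the input at this output position is [3 -1 / 5 -2]. Elementwise product with the kernel and sum: 3·2 + -1·-1 + 5·3 + -2·-2.

26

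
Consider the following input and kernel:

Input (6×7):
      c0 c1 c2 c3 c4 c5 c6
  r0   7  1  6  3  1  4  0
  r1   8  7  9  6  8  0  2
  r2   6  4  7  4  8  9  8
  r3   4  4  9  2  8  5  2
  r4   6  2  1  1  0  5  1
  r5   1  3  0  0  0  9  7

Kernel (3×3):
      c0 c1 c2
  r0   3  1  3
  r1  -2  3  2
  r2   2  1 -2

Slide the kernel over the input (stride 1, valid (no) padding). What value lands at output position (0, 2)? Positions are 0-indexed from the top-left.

The receptive field on the input at this output position is [6 3 1 / 9 6 8 / 7 4 8]. Elementwise product with the kernel and sum: 6·3 + 3·1 + 1·3 + 9·-2 + 6·3 + 8·2 + 7·2 + 4·1 + 8·-2.

42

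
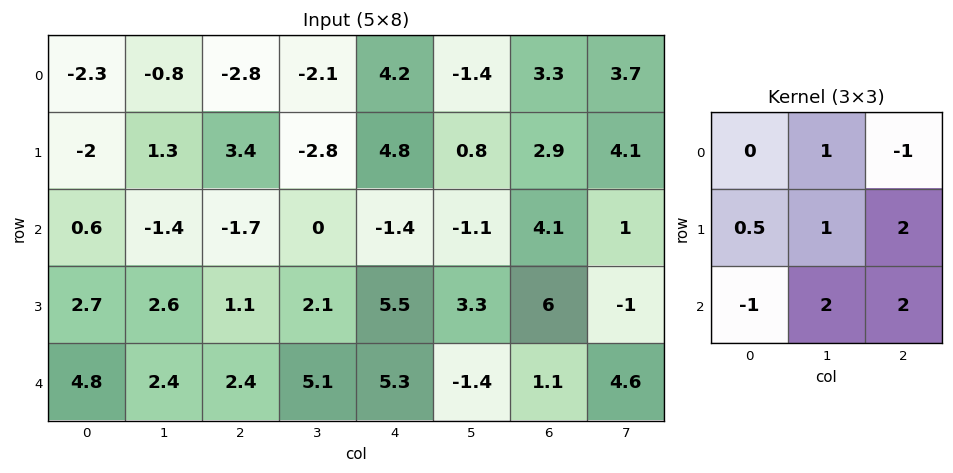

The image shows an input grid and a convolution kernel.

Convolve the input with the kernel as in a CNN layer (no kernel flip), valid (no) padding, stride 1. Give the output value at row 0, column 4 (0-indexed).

The receptive field on the input at this output position is [4.2 -1.4 3.3 / 4.8 0.8 2.9 / -1.4 -1.1 4.1]. Elementwise product with the kernel and sum: -1.4·1 + 3.3·-1 + 4.8·0.5 + 0.8·1 + 2.9·2 + -1.4·-1 + -1.1·2 + 4.1·2.

11.7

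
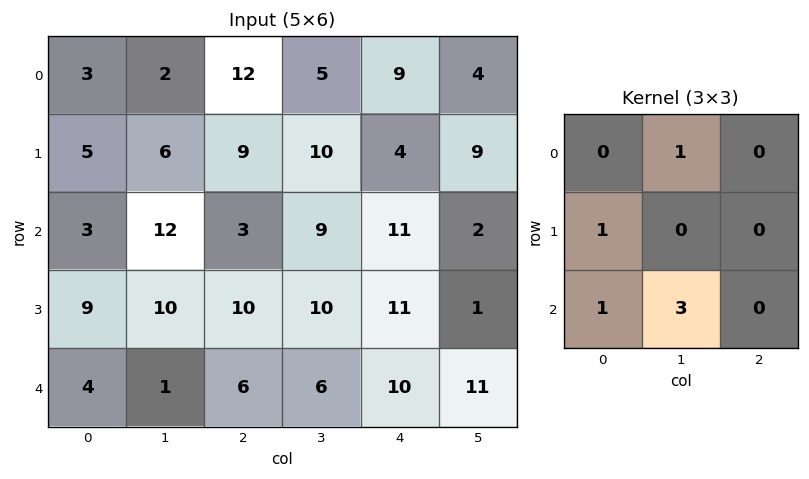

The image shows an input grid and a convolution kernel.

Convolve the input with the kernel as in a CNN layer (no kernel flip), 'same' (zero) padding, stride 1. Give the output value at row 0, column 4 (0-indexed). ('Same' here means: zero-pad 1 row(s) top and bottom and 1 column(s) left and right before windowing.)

27

The receptive field on the zero-padded input at this output position is [0 0 0 / 5 9 4 / 10 4 9]. Elementwise product with the kernel and sum: 0·1 + 5·1 + 10·1 + 4·3.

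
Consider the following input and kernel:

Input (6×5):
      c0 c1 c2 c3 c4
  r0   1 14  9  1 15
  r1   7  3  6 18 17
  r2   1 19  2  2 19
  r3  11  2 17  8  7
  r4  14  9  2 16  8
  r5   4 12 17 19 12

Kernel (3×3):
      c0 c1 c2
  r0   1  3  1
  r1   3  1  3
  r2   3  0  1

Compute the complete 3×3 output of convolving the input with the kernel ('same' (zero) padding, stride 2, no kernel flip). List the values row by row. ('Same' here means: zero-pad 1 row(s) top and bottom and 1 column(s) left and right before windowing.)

Output[0,0]: The receptive field on the zero-padded input at this output position is [0 0 0 / 0 1 14 / 0 7 3]. Elementwise product with the kernel and sum: 0·1 + 0·3 + 0·1 + 0·3 + 1·1 + 14·3 + 0·3 + 3·1.

46 81 72
84 118 118
88 193 142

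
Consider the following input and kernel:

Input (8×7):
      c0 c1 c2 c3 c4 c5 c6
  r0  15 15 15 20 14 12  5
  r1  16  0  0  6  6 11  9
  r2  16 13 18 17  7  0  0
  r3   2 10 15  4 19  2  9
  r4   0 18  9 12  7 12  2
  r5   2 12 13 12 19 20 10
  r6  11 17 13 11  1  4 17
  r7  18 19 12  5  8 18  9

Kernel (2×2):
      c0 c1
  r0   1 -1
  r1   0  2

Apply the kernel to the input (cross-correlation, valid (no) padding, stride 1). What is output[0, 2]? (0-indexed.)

7

The receptive field on the input at this output position is [15 20 / 0 6]. Elementwise product with the kernel and sum: 15·1 + 20·-1 + 6·2.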